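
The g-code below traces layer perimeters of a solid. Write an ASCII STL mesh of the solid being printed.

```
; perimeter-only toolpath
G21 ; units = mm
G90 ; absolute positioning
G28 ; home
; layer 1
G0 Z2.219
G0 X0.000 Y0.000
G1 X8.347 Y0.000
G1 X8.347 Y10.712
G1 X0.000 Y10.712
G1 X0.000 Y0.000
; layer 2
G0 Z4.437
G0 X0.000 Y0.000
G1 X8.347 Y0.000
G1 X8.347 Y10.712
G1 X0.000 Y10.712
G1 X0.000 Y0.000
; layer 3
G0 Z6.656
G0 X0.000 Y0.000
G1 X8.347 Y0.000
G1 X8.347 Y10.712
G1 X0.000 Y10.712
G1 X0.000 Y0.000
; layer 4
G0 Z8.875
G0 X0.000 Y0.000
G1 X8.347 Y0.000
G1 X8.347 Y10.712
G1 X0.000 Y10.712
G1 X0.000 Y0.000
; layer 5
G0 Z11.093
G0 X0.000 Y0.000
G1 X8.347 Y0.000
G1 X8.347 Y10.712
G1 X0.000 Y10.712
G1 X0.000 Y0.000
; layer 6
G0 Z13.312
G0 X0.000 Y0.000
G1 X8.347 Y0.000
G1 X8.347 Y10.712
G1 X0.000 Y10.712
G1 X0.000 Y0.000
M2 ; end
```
solid part
  facet normal 0.0000 0.0000 -1.0000
    outer loop
      vertex 8.347 10.712 0.000
      vertex 8.347 0.000 0.000
      vertex 0.000 0.000 0.000
    endloop
  endfacet
  facet normal 0.0000 0.0000 -1.0000
    outer loop
      vertex 0.000 10.712 0.000
      vertex 8.347 10.712 0.000
      vertex 0.000 0.000 0.000
    endloop
  endfacet
  facet normal 0.0000 0.0000 1.0000
    outer loop
      vertex 0.000 0.000 13.312
      vertex 8.347 0.000 13.312
      vertex 8.347 10.712 13.312
    endloop
  endfacet
  facet normal 0.0000 0.0000 1.0000
    outer loop
      vertex 0.000 0.000 13.312
      vertex 8.347 10.712 13.312
      vertex 0.000 10.712 13.312
    endloop
  endfacet
  facet normal 0.0000 -1.0000 0.0000
    outer loop
      vertex 0.000 0.000 0.000
      vertex 8.347 0.000 0.000
      vertex 8.347 0.000 13.312
    endloop
  endfacet
  facet normal 0.0000 -1.0000 0.0000
    outer loop
      vertex 0.000 0.000 0.000
      vertex 8.347 0.000 13.312
      vertex 0.000 0.000 13.312
    endloop
  endfacet
  facet normal 0.0000 1.0000 0.0000
    outer loop
      vertex 8.347 10.712 13.312
      vertex 8.347 10.712 0.000
      vertex 0.000 10.712 0.000
    endloop
  endfacet
  facet normal 0.0000 1.0000 0.0000
    outer loop
      vertex 0.000 10.712 13.312
      vertex 8.347 10.712 13.312
      vertex 0.000 10.712 0.000
    endloop
  endfacet
  facet normal -1.0000 0.0000 0.0000
    outer loop
      vertex 0.000 10.712 13.312
      vertex 0.000 10.712 0.000
      vertex 0.000 0.000 0.000
    endloop
  endfacet
  facet normal -1.0000 0.0000 0.0000
    outer loop
      vertex 0.000 0.000 13.312
      vertex 0.000 10.712 13.312
      vertex 0.000 0.000 0.000
    endloop
  endfacet
  facet normal 1.0000 0.0000 0.0000
    outer loop
      vertex 8.347 0.000 0.000
      vertex 8.347 10.712 0.000
      vertex 8.347 10.712 13.312
    endloop
  endfacet
  facet normal 1.0000 0.0000 0.0000
    outer loop
      vertex 8.347 0.000 0.000
      vertex 8.347 10.712 13.312
      vertex 8.347 0.000 13.312
    endloop
  endfacet
endsolid part

The G0 Z moves step by Δz≈2.219 mm. Every layer's G1 loop is the same polygon, so the solid is a straight extrusion of it from z=0 to z≈13.3. Closing with flat bottom and top caps and triangulating gives 12 facets — a rectangular box, roughly 8.35 × 10.7 mm footprint and 13.3 mm tall.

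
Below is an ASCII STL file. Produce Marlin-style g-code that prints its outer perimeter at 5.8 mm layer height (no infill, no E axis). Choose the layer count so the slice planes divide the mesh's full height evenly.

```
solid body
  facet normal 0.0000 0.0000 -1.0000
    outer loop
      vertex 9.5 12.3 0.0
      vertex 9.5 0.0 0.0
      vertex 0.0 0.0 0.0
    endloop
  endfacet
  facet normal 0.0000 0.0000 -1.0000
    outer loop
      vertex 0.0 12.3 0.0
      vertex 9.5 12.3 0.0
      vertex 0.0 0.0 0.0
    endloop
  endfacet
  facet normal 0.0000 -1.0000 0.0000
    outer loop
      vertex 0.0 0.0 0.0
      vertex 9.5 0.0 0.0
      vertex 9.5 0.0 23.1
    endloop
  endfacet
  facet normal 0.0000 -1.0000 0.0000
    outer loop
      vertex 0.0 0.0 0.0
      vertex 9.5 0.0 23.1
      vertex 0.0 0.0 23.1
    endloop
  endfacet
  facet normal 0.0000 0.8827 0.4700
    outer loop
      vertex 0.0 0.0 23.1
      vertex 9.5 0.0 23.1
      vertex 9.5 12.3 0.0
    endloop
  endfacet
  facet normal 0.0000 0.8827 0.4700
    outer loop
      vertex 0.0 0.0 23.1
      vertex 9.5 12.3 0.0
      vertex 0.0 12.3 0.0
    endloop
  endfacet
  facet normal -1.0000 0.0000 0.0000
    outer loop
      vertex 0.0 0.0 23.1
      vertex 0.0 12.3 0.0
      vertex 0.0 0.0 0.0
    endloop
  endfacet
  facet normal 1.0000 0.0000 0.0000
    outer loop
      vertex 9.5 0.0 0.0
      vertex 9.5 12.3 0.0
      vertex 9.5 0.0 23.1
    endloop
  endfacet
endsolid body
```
; perimeter-only toolpath
G21 ; units = mm
G90 ; absolute positioning
G28 ; home
; layer 1
G0 Z5.8
G0 X0.0 Y0.0
G1 X9.5 Y0.0
G1 X9.5 Y9.2
G1 X0.0 Y9.2
G1 X0.0 Y0.0
; layer 2
G0 Z11.6
G0 X0.0 Y0.0
G1 X9.5 Y0.0
G1 X9.5 Y6.2
G1 X0.0 Y6.2
G1 X0.0 Y0.0
; layer 3
G0 Z17.3
G0 X0.0 Y0.0
G1 X9.5 Y0.0
G1 X9.5 Y3.1
G1 X0.0 Y3.1
G1 X0.0 Y0.0
M2 ; end

The solid is a wedge (ramp): 9.5 × 12.3 mm base, rising to 23.1 mm along the y=0 edge and sloping linearly to z=0 at y=12.3. Slicing at Δz = 5.8 mm — 4 equal slices spanning the solid's height, so layer i sits at z = i·h/4 — gives 3 non-empty perimeters. Each is a 4-segment closed polygon; G0 lifts to the layer z and rapids to the start vertex, then G1 traces the edges. The cross-section shrinks linearly with z (the slice at the apex is degenerate and omitted).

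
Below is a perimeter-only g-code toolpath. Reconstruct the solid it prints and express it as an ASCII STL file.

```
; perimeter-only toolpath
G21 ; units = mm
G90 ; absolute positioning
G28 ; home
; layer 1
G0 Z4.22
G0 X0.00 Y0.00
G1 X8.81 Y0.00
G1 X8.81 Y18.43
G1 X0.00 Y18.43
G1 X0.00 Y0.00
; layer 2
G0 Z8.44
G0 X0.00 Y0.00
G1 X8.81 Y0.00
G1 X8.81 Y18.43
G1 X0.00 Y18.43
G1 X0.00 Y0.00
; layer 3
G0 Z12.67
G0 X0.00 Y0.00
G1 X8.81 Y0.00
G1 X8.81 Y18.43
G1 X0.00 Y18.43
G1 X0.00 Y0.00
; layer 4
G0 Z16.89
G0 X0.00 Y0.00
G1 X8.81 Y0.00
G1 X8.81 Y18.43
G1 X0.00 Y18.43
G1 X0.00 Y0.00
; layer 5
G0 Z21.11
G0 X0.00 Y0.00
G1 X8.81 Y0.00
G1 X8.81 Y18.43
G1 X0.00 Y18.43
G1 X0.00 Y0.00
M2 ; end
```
solid part
  facet normal 0.0000 0.0000 -1.0000
    outer loop
      vertex 8.81 18.43 0.00
      vertex 8.81 0.00 0.00
      vertex 0.00 0.00 0.00
    endloop
  endfacet
  facet normal 0.0000 0.0000 -1.0000
    outer loop
      vertex 0.00 18.43 0.00
      vertex 8.81 18.43 0.00
      vertex 0.00 0.00 0.00
    endloop
  endfacet
  facet normal 0.0000 0.0000 1.0000
    outer loop
      vertex 0.00 0.00 21.11
      vertex 8.81 0.00 21.11
      vertex 8.81 18.43 21.11
    endloop
  endfacet
  facet normal 0.0000 0.0000 1.0000
    outer loop
      vertex 0.00 0.00 21.11
      vertex 8.81 18.43 21.11
      vertex 0.00 18.43 21.11
    endloop
  endfacet
  facet normal 0.0000 -1.0000 0.0000
    outer loop
      vertex 0.00 0.00 0.00
      vertex 8.81 0.00 0.00
      vertex 8.81 0.00 21.11
    endloop
  endfacet
  facet normal 0.0000 -1.0000 0.0000
    outer loop
      vertex 0.00 0.00 0.00
      vertex 8.81 0.00 21.11
      vertex 0.00 0.00 21.11
    endloop
  endfacet
  facet normal 0.0000 1.0000 0.0000
    outer loop
      vertex 8.81 18.43 21.11
      vertex 8.81 18.43 0.00
      vertex 0.00 18.43 0.00
    endloop
  endfacet
  facet normal 0.0000 1.0000 0.0000
    outer loop
      vertex 0.00 18.43 21.11
      vertex 8.81 18.43 21.11
      vertex 0.00 18.43 0.00
    endloop
  endfacet
  facet normal -1.0000 0.0000 0.0000
    outer loop
      vertex 0.00 18.43 21.11
      vertex 0.00 18.43 0.00
      vertex 0.00 0.00 0.00
    endloop
  endfacet
  facet normal -1.0000 0.0000 0.0000
    outer loop
      vertex 0.00 0.00 21.11
      vertex 0.00 18.43 21.11
      vertex 0.00 0.00 0.00
    endloop
  endfacet
  facet normal 1.0000 0.0000 0.0000
    outer loop
      vertex 8.81 0.00 0.00
      vertex 8.81 18.43 0.00
      vertex 8.81 18.43 21.11
    endloop
  endfacet
  facet normal 1.0000 0.0000 0.0000
    outer loop
      vertex 8.81 0.00 0.00
      vertex 8.81 18.43 21.11
      vertex 8.81 0.00 21.11
    endloop
  endfacet
endsolid part

The G0 Z moves step by Δz≈4.22 mm. Every layer's G1 loop is the same polygon, so the solid is a straight extrusion of it from z=0 to z≈21.1. Closing with flat bottom and top caps and triangulating gives 12 facets — a rectangular box, roughly 8.81 × 18.4 mm footprint and 21.1 mm tall.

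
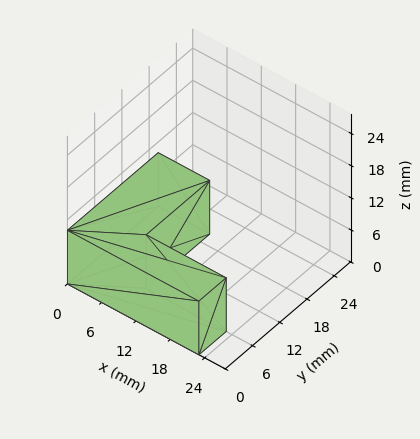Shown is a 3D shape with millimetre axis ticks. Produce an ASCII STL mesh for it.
Reading the render: the shape is an L-shaped prism: outer 23 × 20 mm, arm thicknesses ≈ 6 mm (horizontal) and 9 mm (vertical), extruded 10 mm in z (dimensions read to the nearest mm from the axis ticks). For the STL, each face is triangulated and given an outward normal.

solid part
  facet normal 0.0000 0.0000 -1.0000
    outer loop
      vertex 23.000 6.000 0.000
      vertex 23.000 0.000 0.000
      vertex 0.000 0.000 0.000
    endloop
  endfacet
  facet normal 0.0000 0.0000 -1.0000
    outer loop
      vertex 9.000 6.000 0.000
      vertex 23.000 6.000 0.000
      vertex 0.000 0.000 0.000
    endloop
  endfacet
  facet normal 0.0000 0.0000 -1.0000
    outer loop
      vertex 9.000 20.000 0.000
      vertex 9.000 6.000 0.000
      vertex 0.000 0.000 0.000
    endloop
  endfacet
  facet normal 0.0000 0.0000 -1.0000
    outer loop
      vertex 0.000 20.000 0.000
      vertex 9.000 20.000 0.000
      vertex 0.000 0.000 0.000
    endloop
  endfacet
  facet normal 0.0000 0.0000 1.0000
    outer loop
      vertex 0.000 0.000 10.000
      vertex 23.000 0.000 10.000
      vertex 23.000 6.000 10.000
    endloop
  endfacet
  facet normal 0.0000 0.0000 1.0000
    outer loop
      vertex 0.000 0.000 10.000
      vertex 23.000 6.000 10.000
      vertex 9.000 6.000 10.000
    endloop
  endfacet
  facet normal 0.0000 0.0000 1.0000
    outer loop
      vertex 0.000 0.000 10.000
      vertex 9.000 6.000 10.000
      vertex 9.000 20.000 10.000
    endloop
  endfacet
  facet normal 0.0000 0.0000 1.0000
    outer loop
      vertex 0.000 0.000 10.000
      vertex 9.000 20.000 10.000
      vertex 0.000 20.000 10.000
    endloop
  endfacet
  facet normal 0.0000 -1.0000 0.0000
    outer loop
      vertex 0.000 0.000 0.000
      vertex 23.000 0.000 0.000
      vertex 23.000 0.000 10.000
    endloop
  endfacet
  facet normal 0.0000 -1.0000 0.0000
    outer loop
      vertex 0.000 0.000 0.000
      vertex 23.000 0.000 10.000
      vertex 0.000 0.000 10.000
    endloop
  endfacet
  facet normal 1.0000 0.0000 0.0000
    outer loop
      vertex 23.000 0.000 0.000
      vertex 23.000 6.000 0.000
      vertex 23.000 6.000 10.000
    endloop
  endfacet
  facet normal 1.0000 0.0000 0.0000
    outer loop
      vertex 23.000 0.000 0.000
      vertex 23.000 6.000 10.000
      vertex 23.000 0.000 10.000
    endloop
  endfacet
  facet normal 0.0000 1.0000 0.0000
    outer loop
      vertex 23.000 6.000 0.000
      vertex 9.000 6.000 0.000
      vertex 9.000 6.000 10.000
    endloop
  endfacet
  facet normal 0.0000 1.0000 0.0000
    outer loop
      vertex 23.000 6.000 0.000
      vertex 9.000 6.000 10.000
      vertex 23.000 6.000 10.000
    endloop
  endfacet
  facet normal 1.0000 0.0000 0.0000
    outer loop
      vertex 9.000 6.000 0.000
      vertex 9.000 20.000 0.000
      vertex 9.000 20.000 10.000
    endloop
  endfacet
  facet normal 1.0000 0.0000 0.0000
    outer loop
      vertex 9.000 6.000 0.000
      vertex 9.000 20.000 10.000
      vertex 9.000 6.000 10.000
    endloop
  endfacet
  facet normal 0.0000 1.0000 0.0000
    outer loop
      vertex 9.000 20.000 0.000
      vertex 0.000 20.000 0.000
      vertex 0.000 20.000 10.000
    endloop
  endfacet
  facet normal 0.0000 1.0000 0.0000
    outer loop
      vertex 9.000 20.000 0.000
      vertex 0.000 20.000 10.000
      vertex 9.000 20.000 10.000
    endloop
  endfacet
  facet normal -1.0000 0.0000 0.0000
    outer loop
      vertex 0.000 20.000 0.000
      vertex 0.000 0.000 0.000
      vertex 0.000 0.000 10.000
    endloop
  endfacet
  facet normal -1.0000 0.0000 0.0000
    outer loop
      vertex 0.000 20.000 0.000
      vertex 0.000 0.000 10.000
      vertex 0.000 20.000 10.000
    endloop
  endfacet
endsolid part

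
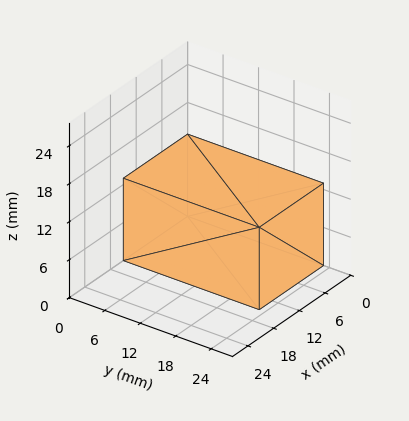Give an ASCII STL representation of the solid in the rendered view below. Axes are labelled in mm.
Reading the render: the shape is a rectangular box, roughly 15 × 23 mm footprint and 13 mm tall (dimensions read to the nearest mm from the axis ticks). For the STL, each face is triangulated and given an outward normal.

solid part
  facet normal 0.0000 0.0000 -1.0000
    outer loop
      vertex 15.000 23.000 0.000
      vertex 15.000 0.000 0.000
      vertex 0.000 0.000 0.000
    endloop
  endfacet
  facet normal 0.0000 0.0000 -1.0000
    outer loop
      vertex 0.000 23.000 0.000
      vertex 15.000 23.000 0.000
      vertex 0.000 0.000 0.000
    endloop
  endfacet
  facet normal 0.0000 0.0000 1.0000
    outer loop
      vertex 0.000 0.000 13.000
      vertex 15.000 0.000 13.000
      vertex 15.000 23.000 13.000
    endloop
  endfacet
  facet normal 0.0000 0.0000 1.0000
    outer loop
      vertex 0.000 0.000 13.000
      vertex 15.000 23.000 13.000
      vertex 0.000 23.000 13.000
    endloop
  endfacet
  facet normal 0.0000 -1.0000 0.0000
    outer loop
      vertex 0.000 0.000 0.000
      vertex 15.000 0.000 0.000
      vertex 15.000 0.000 13.000
    endloop
  endfacet
  facet normal 0.0000 -1.0000 0.0000
    outer loop
      vertex 0.000 0.000 0.000
      vertex 15.000 0.000 13.000
      vertex 0.000 0.000 13.000
    endloop
  endfacet
  facet normal 0.0000 1.0000 0.0000
    outer loop
      vertex 15.000 23.000 13.000
      vertex 15.000 23.000 0.000
      vertex 0.000 23.000 0.000
    endloop
  endfacet
  facet normal 0.0000 1.0000 0.0000
    outer loop
      vertex 0.000 23.000 13.000
      vertex 15.000 23.000 13.000
      vertex 0.000 23.000 0.000
    endloop
  endfacet
  facet normal -1.0000 0.0000 0.0000
    outer loop
      vertex 0.000 23.000 13.000
      vertex 0.000 23.000 0.000
      vertex 0.000 0.000 0.000
    endloop
  endfacet
  facet normal -1.0000 0.0000 0.0000
    outer loop
      vertex 0.000 0.000 13.000
      vertex 0.000 23.000 13.000
      vertex 0.000 0.000 0.000
    endloop
  endfacet
  facet normal 1.0000 0.0000 0.0000
    outer loop
      vertex 15.000 0.000 0.000
      vertex 15.000 23.000 0.000
      vertex 15.000 23.000 13.000
    endloop
  endfacet
  facet normal 1.0000 0.0000 0.0000
    outer loop
      vertex 15.000 0.000 0.000
      vertex 15.000 23.000 13.000
      vertex 15.000 0.000 13.000
    endloop
  endfacet
endsolid part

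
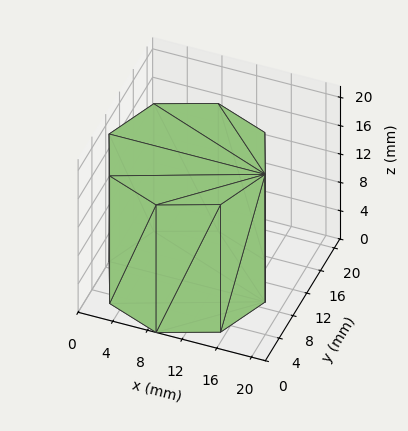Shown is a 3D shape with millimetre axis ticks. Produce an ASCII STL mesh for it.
Reading the render: the shape is a regular 8-sided prism (a cylinder approximated with 8 flat sides), circumscribed radius ≈ 9 mm, height ≈ 18 mm (dimensions read to the nearest mm from the axis ticks). For the STL, each face is triangulated and given an outward normal.

solid part
  facet normal 0.0000 0.0000 -1.0000
    outer loop
      vertex 9.0 18.0 0.0
      vertex 15.4 15.4 0.0
      vertex 18.0 9.0 0.0
    endloop
  endfacet
  facet normal 0.0000 0.0000 -1.0000
    outer loop
      vertex 2.6 15.4 0.0
      vertex 9.0 18.0 0.0
      vertex 18.0 9.0 0.0
    endloop
  endfacet
  facet normal 0.0000 0.0000 -1.0000
    outer loop
      vertex 0.0 9.0 0.0
      vertex 2.6 15.4 0.0
      vertex 18.0 9.0 0.0
    endloop
  endfacet
  facet normal 0.0000 0.0000 -1.0000
    outer loop
      vertex 2.6 2.6 0.0
      vertex 0.0 9.0 0.0
      vertex 18.0 9.0 0.0
    endloop
  endfacet
  facet normal 0.0000 0.0000 -1.0000
    outer loop
      vertex 9.0 0.0 0.0
      vertex 2.6 2.6 0.0
      vertex 18.0 9.0 0.0
    endloop
  endfacet
  facet normal 0.0000 0.0000 -1.0000
    outer loop
      vertex 15.4 2.6 0.0
      vertex 9.0 0.0 0.0
      vertex 18.0 9.0 0.0
    endloop
  endfacet
  facet normal 0.0000 0.0000 1.0000
    outer loop
      vertex 18.0 9.0 18.0
      vertex 15.4 15.4 18.0
      vertex 9.0 18.0 18.0
    endloop
  endfacet
  facet normal 0.0000 0.0000 1.0000
    outer loop
      vertex 18.0 9.0 18.0
      vertex 9.0 18.0 18.0
      vertex 2.6 15.4 18.0
    endloop
  endfacet
  facet normal 0.0000 0.0000 1.0000
    outer loop
      vertex 18.0 9.0 18.0
      vertex 2.6 15.4 18.0
      vertex 0.0 9.0 18.0
    endloop
  endfacet
  facet normal 0.0000 0.0000 1.0000
    outer loop
      vertex 18.0 9.0 18.0
      vertex 0.0 9.0 18.0
      vertex 2.6 2.6 18.0
    endloop
  endfacet
  facet normal 0.0000 0.0000 1.0000
    outer loop
      vertex 18.0 9.0 18.0
      vertex 2.6 2.6 18.0
      vertex 9.0 0.0 18.0
    endloop
  endfacet
  facet normal 0.0000 0.0000 1.0000
    outer loop
      vertex 18.0 9.0 18.0
      vertex 9.0 0.0 18.0
      vertex 15.4 2.6 18.0
    endloop
  endfacet
  facet normal 0.9265 0.3764 0.0000
    outer loop
      vertex 18.0 9.0 0.0
      vertex 15.4 15.4 0.0
      vertex 15.4 15.4 18.0
    endloop
  endfacet
  facet normal 0.9265 0.3764 0.0000
    outer loop
      vertex 18.0 9.0 0.0
      vertex 15.4 15.4 18.0
      vertex 18.0 9.0 18.0
    endloop
  endfacet
  facet normal 0.3764 0.9265 0.0000
    outer loop
      vertex 15.4 15.4 0.0
      vertex 9.0 18.0 0.0
      vertex 9.0 18.0 18.0
    endloop
  endfacet
  facet normal 0.3764 0.9265 0.0000
    outer loop
      vertex 15.4 15.4 0.0
      vertex 9.0 18.0 18.0
      vertex 15.4 15.4 18.0
    endloop
  endfacet
  facet normal -0.3764 0.9265 0.0000
    outer loop
      vertex 9.0 18.0 0.0
      vertex 2.6 15.4 0.0
      vertex 2.6 15.4 18.0
    endloop
  endfacet
  facet normal -0.3764 0.9265 0.0000
    outer loop
      vertex 9.0 18.0 0.0
      vertex 2.6 15.4 18.0
      vertex 9.0 18.0 18.0
    endloop
  endfacet
  facet normal -0.9265 0.3764 0.0000
    outer loop
      vertex 2.6 15.4 0.0
      vertex 0.0 9.0 0.0
      vertex 0.0 9.0 18.0
    endloop
  endfacet
  facet normal -0.9265 0.3764 0.0000
    outer loop
      vertex 2.6 15.4 0.0
      vertex 0.0 9.0 18.0
      vertex 2.6 15.4 18.0
    endloop
  endfacet
  facet normal -0.9265 -0.3764 0.0000
    outer loop
      vertex 0.0 9.0 0.0
      vertex 2.6 2.6 0.0
      vertex 2.6 2.6 18.0
    endloop
  endfacet
  facet normal -0.9265 -0.3764 0.0000
    outer loop
      vertex 0.0 9.0 0.0
      vertex 2.6 2.6 18.0
      vertex 0.0 9.0 18.0
    endloop
  endfacet
  facet normal -0.3764 -0.9265 0.0000
    outer loop
      vertex 2.6 2.6 0.0
      vertex 9.0 0.0 0.0
      vertex 9.0 0.0 18.0
    endloop
  endfacet
  facet normal -0.3764 -0.9265 0.0000
    outer loop
      vertex 2.6 2.6 0.0
      vertex 9.0 0.0 18.0
      vertex 2.6 2.6 18.0
    endloop
  endfacet
  facet normal 0.3764 -0.9265 0.0000
    outer loop
      vertex 9.0 0.0 0.0
      vertex 15.4 2.6 0.0
      vertex 15.4 2.6 18.0
    endloop
  endfacet
  facet normal 0.3764 -0.9265 0.0000
    outer loop
      vertex 9.0 0.0 0.0
      vertex 15.4 2.6 18.0
      vertex 9.0 0.0 18.0
    endloop
  endfacet
  facet normal 0.9265 -0.3764 0.0000
    outer loop
      vertex 15.4 2.6 0.0
      vertex 18.0 9.0 0.0
      vertex 18.0 9.0 18.0
    endloop
  endfacet
  facet normal 0.9265 -0.3764 0.0000
    outer loop
      vertex 15.4 2.6 0.0
      vertex 18.0 9.0 18.0
      vertex 15.4 2.6 18.0
    endloop
  endfacet
endsolid part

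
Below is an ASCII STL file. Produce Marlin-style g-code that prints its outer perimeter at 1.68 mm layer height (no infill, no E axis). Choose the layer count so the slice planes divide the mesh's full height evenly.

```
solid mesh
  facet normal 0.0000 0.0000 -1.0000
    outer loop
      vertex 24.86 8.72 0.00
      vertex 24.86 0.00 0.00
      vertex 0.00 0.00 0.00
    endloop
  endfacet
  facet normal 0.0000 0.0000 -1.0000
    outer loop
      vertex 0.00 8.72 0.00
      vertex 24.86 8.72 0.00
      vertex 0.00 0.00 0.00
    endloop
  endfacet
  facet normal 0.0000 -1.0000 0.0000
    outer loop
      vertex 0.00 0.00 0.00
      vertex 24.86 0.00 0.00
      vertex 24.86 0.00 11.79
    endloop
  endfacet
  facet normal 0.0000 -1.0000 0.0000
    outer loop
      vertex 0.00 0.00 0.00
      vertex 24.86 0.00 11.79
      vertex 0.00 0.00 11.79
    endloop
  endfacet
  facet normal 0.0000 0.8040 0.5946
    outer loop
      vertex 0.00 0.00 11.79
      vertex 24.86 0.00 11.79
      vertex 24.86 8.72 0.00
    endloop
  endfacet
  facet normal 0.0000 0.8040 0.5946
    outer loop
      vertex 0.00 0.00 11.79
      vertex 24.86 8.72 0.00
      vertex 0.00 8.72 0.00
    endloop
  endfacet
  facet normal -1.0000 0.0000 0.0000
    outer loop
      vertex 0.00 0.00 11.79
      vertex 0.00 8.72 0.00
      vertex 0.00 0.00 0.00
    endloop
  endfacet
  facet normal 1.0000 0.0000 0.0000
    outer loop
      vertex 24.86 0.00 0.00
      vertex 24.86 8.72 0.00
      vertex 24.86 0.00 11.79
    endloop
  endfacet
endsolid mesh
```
; perimeter-only toolpath
G21 ; units = mm
G90 ; absolute positioning
G28 ; home
; layer 1
G0 Z1.68
G0 X0.00 Y0.00
G1 X24.86 Y0.00
G1 X24.86 Y7.47
G1 X0.00 Y7.47
G1 X0.00 Y0.00
; layer 2
G0 Z3.37
G0 X0.00 Y0.00
G1 X24.86 Y0.00
G1 X24.86 Y6.23
G1 X0.00 Y6.23
G1 X0.00 Y0.00
; layer 3
G0 Z5.05
G0 X0.00 Y0.00
G1 X24.86 Y0.00
G1 X24.86 Y4.98
G1 X0.00 Y4.98
G1 X0.00 Y0.00
; layer 4
G0 Z6.74
G0 X0.00 Y0.00
G1 X24.86 Y0.00
G1 X24.86 Y3.74
G1 X0.00 Y3.74
G1 X0.00 Y0.00
; layer 5
G0 Z8.42
G0 X0.00 Y0.00
G1 X24.86 Y0.00
G1 X24.86 Y2.49
G1 X0.00 Y2.49
G1 X0.00 Y0.00
; layer 6
G0 Z10.11
G0 X0.00 Y0.00
G1 X24.86 Y0.00
G1 X24.86 Y1.25
G1 X0.00 Y1.25
G1 X0.00 Y0.00
M2 ; end

The solid is a wedge (ramp): 24.9 × 8.72 mm base, rising to 11.8 mm along the y=0 edge and sloping linearly to z=0 at y=8.72. Slicing at Δz = 1.68 mm — 7 equal slices spanning the solid's height, so layer i sits at z = i·h/7 — gives 6 non-empty perimeters. Each is a 4-segment closed polygon; G0 lifts to the layer z and rapids to the start vertex, then G1 traces the edges. The cross-section shrinks linearly with z (the slice at the apex is degenerate and omitted).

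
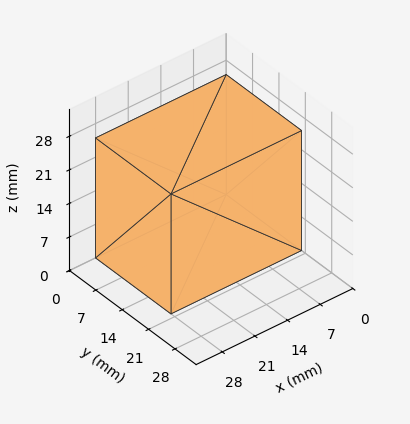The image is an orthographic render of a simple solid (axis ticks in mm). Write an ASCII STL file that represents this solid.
Reading the render: the shape is a rectangular box, roughly 28 × 20 mm footprint and 25 mm tall (dimensions read to the nearest mm from the axis ticks). For the STL, each face is triangulated and given an outward normal.

solid part
  facet normal 0.0000 0.0000 -1.0000
    outer loop
      vertex 28.0 20.0 0.0
      vertex 28.0 0.0 0.0
      vertex 0.0 0.0 0.0
    endloop
  endfacet
  facet normal 0.0000 0.0000 -1.0000
    outer loop
      vertex 0.0 20.0 0.0
      vertex 28.0 20.0 0.0
      vertex 0.0 0.0 0.0
    endloop
  endfacet
  facet normal 0.0000 0.0000 1.0000
    outer loop
      vertex 0.0 0.0 25.0
      vertex 28.0 0.0 25.0
      vertex 28.0 20.0 25.0
    endloop
  endfacet
  facet normal 0.0000 0.0000 1.0000
    outer loop
      vertex 0.0 0.0 25.0
      vertex 28.0 20.0 25.0
      vertex 0.0 20.0 25.0
    endloop
  endfacet
  facet normal 0.0000 -1.0000 0.0000
    outer loop
      vertex 0.0 0.0 0.0
      vertex 28.0 0.0 0.0
      vertex 28.0 0.0 25.0
    endloop
  endfacet
  facet normal 0.0000 -1.0000 0.0000
    outer loop
      vertex 0.0 0.0 0.0
      vertex 28.0 0.0 25.0
      vertex 0.0 0.0 25.0
    endloop
  endfacet
  facet normal 0.0000 1.0000 0.0000
    outer loop
      vertex 28.0 20.0 25.0
      vertex 28.0 20.0 0.0
      vertex 0.0 20.0 0.0
    endloop
  endfacet
  facet normal 0.0000 1.0000 0.0000
    outer loop
      vertex 0.0 20.0 25.0
      vertex 28.0 20.0 25.0
      vertex 0.0 20.0 0.0
    endloop
  endfacet
  facet normal -1.0000 0.0000 0.0000
    outer loop
      vertex 0.0 20.0 25.0
      vertex 0.0 20.0 0.0
      vertex 0.0 0.0 0.0
    endloop
  endfacet
  facet normal -1.0000 0.0000 0.0000
    outer loop
      vertex 0.0 0.0 25.0
      vertex 0.0 20.0 25.0
      vertex 0.0 0.0 0.0
    endloop
  endfacet
  facet normal 1.0000 0.0000 0.0000
    outer loop
      vertex 28.0 0.0 0.0
      vertex 28.0 20.0 0.0
      vertex 28.0 20.0 25.0
    endloop
  endfacet
  facet normal 1.0000 0.0000 0.0000
    outer loop
      vertex 28.0 0.0 0.0
      vertex 28.0 20.0 25.0
      vertex 28.0 0.0 25.0
    endloop
  endfacet
endsolid part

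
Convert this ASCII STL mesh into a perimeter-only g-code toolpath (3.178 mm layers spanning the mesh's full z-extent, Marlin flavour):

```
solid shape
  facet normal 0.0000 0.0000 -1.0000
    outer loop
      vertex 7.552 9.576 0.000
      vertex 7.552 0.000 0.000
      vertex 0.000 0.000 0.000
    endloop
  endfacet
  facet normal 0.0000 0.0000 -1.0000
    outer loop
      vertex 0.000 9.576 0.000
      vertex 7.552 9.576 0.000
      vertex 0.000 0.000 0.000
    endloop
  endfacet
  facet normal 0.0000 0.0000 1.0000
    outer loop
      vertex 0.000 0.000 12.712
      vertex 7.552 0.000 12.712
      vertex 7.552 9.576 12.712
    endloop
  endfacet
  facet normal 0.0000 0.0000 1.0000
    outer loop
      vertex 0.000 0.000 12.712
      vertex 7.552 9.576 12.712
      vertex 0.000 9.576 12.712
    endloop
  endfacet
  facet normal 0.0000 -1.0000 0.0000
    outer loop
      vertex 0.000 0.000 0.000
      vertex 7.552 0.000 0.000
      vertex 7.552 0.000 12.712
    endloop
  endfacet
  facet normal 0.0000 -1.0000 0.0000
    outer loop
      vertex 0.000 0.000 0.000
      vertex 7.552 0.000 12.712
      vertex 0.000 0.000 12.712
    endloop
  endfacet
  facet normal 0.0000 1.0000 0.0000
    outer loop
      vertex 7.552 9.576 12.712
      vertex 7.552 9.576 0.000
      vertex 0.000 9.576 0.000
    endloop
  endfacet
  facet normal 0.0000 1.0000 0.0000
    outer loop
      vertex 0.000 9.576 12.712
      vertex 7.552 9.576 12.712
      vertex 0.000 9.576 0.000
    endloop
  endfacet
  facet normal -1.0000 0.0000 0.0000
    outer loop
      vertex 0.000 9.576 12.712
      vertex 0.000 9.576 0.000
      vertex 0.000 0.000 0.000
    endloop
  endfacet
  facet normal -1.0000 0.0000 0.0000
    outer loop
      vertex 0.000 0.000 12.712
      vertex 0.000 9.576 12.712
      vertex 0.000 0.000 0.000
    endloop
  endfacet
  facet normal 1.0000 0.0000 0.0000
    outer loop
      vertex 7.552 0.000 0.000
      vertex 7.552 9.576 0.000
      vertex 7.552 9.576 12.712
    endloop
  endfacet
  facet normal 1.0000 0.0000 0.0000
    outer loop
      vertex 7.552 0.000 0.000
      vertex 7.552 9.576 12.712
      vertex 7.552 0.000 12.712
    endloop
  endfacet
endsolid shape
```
; perimeter-only toolpath
G21 ; units = mm
G90 ; absolute positioning
G28 ; home
; layer 1
G0 Z3.178
G0 X0.000 Y0.000
G1 X7.552 Y0.000
G1 X7.552 Y9.576
G1 X0.000 Y9.576
G1 X0.000 Y0.000
; layer 2
G0 Z6.356
G0 X0.000 Y0.000
G1 X7.552 Y0.000
G1 X7.552 Y9.576
G1 X0.000 Y9.576
G1 X0.000 Y0.000
; layer 3
G0 Z9.534
G0 X0.000 Y0.000
G1 X7.552 Y0.000
G1 X7.552 Y9.576
G1 X0.000 Y9.576
G1 X0.000 Y0.000
; layer 4
G0 Z12.712
G0 X0.000 Y0.000
G1 X7.552 Y0.000
G1 X7.552 Y9.576
G1 X0.000 Y9.576
G1 X0.000 Y0.000
M2 ; end

The solid is a rectangular box, roughly 7.55 × 9.58 mm footprint and 12.7 mm tall. Slicing at Δz = 3.178 mm — 4 equal slices spanning the solid's height, so layer i sits at z = i·h/4 — gives 4 non-empty perimeters. Each is a 4-segment closed polygon; G0 lifts to the layer z and rapids to the start vertex, then G1 traces the edges.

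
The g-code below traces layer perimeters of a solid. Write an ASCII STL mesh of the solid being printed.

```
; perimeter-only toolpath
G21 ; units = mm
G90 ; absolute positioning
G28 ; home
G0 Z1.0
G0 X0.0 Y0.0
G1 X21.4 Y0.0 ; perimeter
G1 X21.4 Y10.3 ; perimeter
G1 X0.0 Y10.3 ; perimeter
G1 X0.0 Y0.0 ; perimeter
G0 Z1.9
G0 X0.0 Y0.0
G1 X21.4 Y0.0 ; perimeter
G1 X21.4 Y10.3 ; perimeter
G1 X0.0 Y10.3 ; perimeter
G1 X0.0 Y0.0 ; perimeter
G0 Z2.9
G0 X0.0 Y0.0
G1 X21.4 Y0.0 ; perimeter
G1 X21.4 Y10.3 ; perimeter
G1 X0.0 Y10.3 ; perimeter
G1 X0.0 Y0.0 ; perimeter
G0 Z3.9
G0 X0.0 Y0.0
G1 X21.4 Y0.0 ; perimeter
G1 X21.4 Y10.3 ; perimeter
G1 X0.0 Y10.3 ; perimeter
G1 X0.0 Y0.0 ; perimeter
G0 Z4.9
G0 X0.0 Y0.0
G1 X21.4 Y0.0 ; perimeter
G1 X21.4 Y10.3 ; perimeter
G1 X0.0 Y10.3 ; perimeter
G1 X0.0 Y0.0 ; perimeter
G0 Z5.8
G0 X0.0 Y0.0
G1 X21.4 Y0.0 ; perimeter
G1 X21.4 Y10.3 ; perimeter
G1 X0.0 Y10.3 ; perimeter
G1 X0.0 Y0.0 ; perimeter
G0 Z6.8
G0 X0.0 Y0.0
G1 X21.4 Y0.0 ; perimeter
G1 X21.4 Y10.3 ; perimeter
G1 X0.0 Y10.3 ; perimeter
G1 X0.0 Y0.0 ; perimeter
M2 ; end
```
solid part
  facet normal 0.0000 0.0000 -1.0000
    outer loop
      vertex 21.4 10.3 0.0
      vertex 21.4 0.0 0.0
      vertex 0.0 0.0 0.0
    endloop
  endfacet
  facet normal 0.0000 0.0000 -1.0000
    outer loop
      vertex 0.0 10.3 0.0
      vertex 21.4 10.3 0.0
      vertex 0.0 0.0 0.0
    endloop
  endfacet
  facet normal 0.0000 0.0000 1.0000
    outer loop
      vertex 0.0 0.0 6.8
      vertex 21.4 0.0 6.8
      vertex 21.4 10.3 6.8
    endloop
  endfacet
  facet normal 0.0000 0.0000 1.0000
    outer loop
      vertex 0.0 0.0 6.8
      vertex 21.4 10.3 6.8
      vertex 0.0 10.3 6.8
    endloop
  endfacet
  facet normal 0.0000 -1.0000 0.0000
    outer loop
      vertex 0.0 0.0 0.0
      vertex 21.4 0.0 0.0
      vertex 21.4 0.0 6.8
    endloop
  endfacet
  facet normal 0.0000 -1.0000 0.0000
    outer loop
      vertex 0.0 0.0 0.0
      vertex 21.4 0.0 6.8
      vertex 0.0 0.0 6.8
    endloop
  endfacet
  facet normal 0.0000 1.0000 0.0000
    outer loop
      vertex 21.4 10.3 6.8
      vertex 21.4 10.3 0.0
      vertex 0.0 10.3 0.0
    endloop
  endfacet
  facet normal 0.0000 1.0000 0.0000
    outer loop
      vertex 0.0 10.3 6.8
      vertex 21.4 10.3 6.8
      vertex 0.0 10.3 0.0
    endloop
  endfacet
  facet normal -1.0000 0.0000 0.0000
    outer loop
      vertex 0.0 10.3 6.8
      vertex 0.0 10.3 0.0
      vertex 0.0 0.0 0.0
    endloop
  endfacet
  facet normal -1.0000 0.0000 0.0000
    outer loop
      vertex 0.0 0.0 6.8
      vertex 0.0 10.3 6.8
      vertex 0.0 0.0 0.0
    endloop
  endfacet
  facet normal 1.0000 0.0000 0.0000
    outer loop
      vertex 21.4 0.0 0.0
      vertex 21.4 10.3 0.0
      vertex 21.4 10.3 6.8
    endloop
  endfacet
  facet normal 1.0000 0.0000 0.0000
    outer loop
      vertex 21.4 0.0 0.0
      vertex 21.4 10.3 6.8
      vertex 21.4 0.0 6.8
    endloop
  endfacet
endsolid part

The G0 Z moves step by Δz≈1.0 mm. Every layer's G1 loop is the same polygon, so the solid is a straight extrusion of it from z=0 to z≈6.8. Closing with flat bottom and top caps and triangulating gives 12 facets — a rectangular box, roughly 21.4 × 10.3 mm footprint and 6.8 mm tall.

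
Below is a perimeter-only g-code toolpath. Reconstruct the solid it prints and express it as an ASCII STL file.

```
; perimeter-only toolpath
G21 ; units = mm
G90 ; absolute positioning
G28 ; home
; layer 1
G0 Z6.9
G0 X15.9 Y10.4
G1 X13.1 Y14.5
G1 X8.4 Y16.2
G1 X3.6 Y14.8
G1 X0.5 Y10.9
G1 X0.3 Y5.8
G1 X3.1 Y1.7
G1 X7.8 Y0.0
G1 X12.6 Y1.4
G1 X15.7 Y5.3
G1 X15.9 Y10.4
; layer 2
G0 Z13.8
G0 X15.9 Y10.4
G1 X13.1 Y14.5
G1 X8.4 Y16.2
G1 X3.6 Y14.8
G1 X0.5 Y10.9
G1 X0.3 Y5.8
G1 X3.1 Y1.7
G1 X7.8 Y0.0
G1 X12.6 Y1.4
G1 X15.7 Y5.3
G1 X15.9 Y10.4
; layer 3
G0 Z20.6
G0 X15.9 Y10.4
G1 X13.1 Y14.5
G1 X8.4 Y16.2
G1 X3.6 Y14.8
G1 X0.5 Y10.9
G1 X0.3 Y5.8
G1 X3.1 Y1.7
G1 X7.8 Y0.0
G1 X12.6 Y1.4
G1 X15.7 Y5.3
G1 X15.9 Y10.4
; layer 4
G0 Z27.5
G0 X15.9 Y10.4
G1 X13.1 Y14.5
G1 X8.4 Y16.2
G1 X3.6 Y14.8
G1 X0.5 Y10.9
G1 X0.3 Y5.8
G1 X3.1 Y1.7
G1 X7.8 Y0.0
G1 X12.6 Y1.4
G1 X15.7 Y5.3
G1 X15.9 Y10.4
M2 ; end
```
solid part
  facet normal 0.0000 0.0000 -1.0000
    outer loop
      vertex 8.4 16.2 0.0
      vertex 13.1 14.5 0.0
      vertex 15.9 10.4 0.0
    endloop
  endfacet
  facet normal 0.0000 0.0000 -1.0000
    outer loop
      vertex 3.6 14.8 0.0
      vertex 8.4 16.2 0.0
      vertex 15.9 10.4 0.0
    endloop
  endfacet
  facet normal 0.0000 0.0000 -1.0000
    outer loop
      vertex 0.5 10.9 0.0
      vertex 3.6 14.8 0.0
      vertex 15.9 10.4 0.0
    endloop
  endfacet
  facet normal 0.0000 0.0000 -1.0000
    outer loop
      vertex 0.3 5.8 0.0
      vertex 0.5 10.9 0.0
      vertex 15.9 10.4 0.0
    endloop
  endfacet
  facet normal 0.0000 0.0000 -1.0000
    outer loop
      vertex 3.1 1.7 0.0
      vertex 0.3 5.8 0.0
      vertex 15.9 10.4 0.0
    endloop
  endfacet
  facet normal 0.0000 0.0000 -1.0000
    outer loop
      vertex 7.8 0.0 0.0
      vertex 3.1 1.7 0.0
      vertex 15.9 10.4 0.0
    endloop
  endfacet
  facet normal 0.0000 0.0000 -1.0000
    outer loop
      vertex 12.6 1.4 0.0
      vertex 7.8 0.0 0.0
      vertex 15.9 10.4 0.0
    endloop
  endfacet
  facet normal 0.0000 0.0000 -1.0000
    outer loop
      vertex 15.7 5.3 0.0
      vertex 12.6 1.4 0.0
      vertex 15.9 10.4 0.0
    endloop
  endfacet
  facet normal 0.0000 0.0000 1.0000
    outer loop
      vertex 15.9 10.4 27.5
      vertex 13.1 14.5 27.5
      vertex 8.4 16.2 27.5
    endloop
  endfacet
  facet normal 0.0000 0.0000 1.0000
    outer loop
      vertex 15.9 10.4 27.5
      vertex 8.4 16.2 27.5
      vertex 3.6 14.8 27.5
    endloop
  endfacet
  facet normal 0.0000 0.0000 1.0000
    outer loop
      vertex 15.9 10.4 27.5
      vertex 3.6 14.8 27.5
      vertex 0.5 10.9 27.5
    endloop
  endfacet
  facet normal 0.0000 0.0000 1.0000
    outer loop
      vertex 15.9 10.4 27.5
      vertex 0.5 10.9 27.5
      vertex 0.3 5.8 27.5
    endloop
  endfacet
  facet normal 0.0000 0.0000 1.0000
    outer loop
      vertex 15.9 10.4 27.5
      vertex 0.3 5.8 27.5
      vertex 3.1 1.7 27.5
    endloop
  endfacet
  facet normal 0.0000 0.0000 1.0000
    outer loop
      vertex 15.9 10.4 27.5
      vertex 3.1 1.7 27.5
      vertex 7.8 0.0 27.5
    endloop
  endfacet
  facet normal 0.0000 0.0000 1.0000
    outer loop
      vertex 15.9 10.4 27.5
      vertex 7.8 0.0 27.5
      vertex 12.6 1.4 27.5
    endloop
  endfacet
  facet normal 0.0000 0.0000 1.0000
    outer loop
      vertex 15.9 10.4 27.5
      vertex 12.6 1.4 27.5
      vertex 15.7 5.3 27.5
    endloop
  endfacet
  facet normal 0.8258 0.5640 0.0000
    outer loop
      vertex 15.9 10.4 0.0
      vertex 13.1 14.5 0.0
      vertex 13.1 14.5 27.5
    endloop
  endfacet
  facet normal 0.8258 0.5640 0.0000
    outer loop
      vertex 15.9 10.4 0.0
      vertex 13.1 14.5 27.5
      vertex 15.9 10.4 27.5
    endloop
  endfacet
  facet normal 0.3401 0.9404 0.0000
    outer loop
      vertex 13.1 14.5 0.0
      vertex 8.4 16.2 0.0
      vertex 8.4 16.2 27.5
    endloop
  endfacet
  facet normal 0.3401 0.9404 0.0000
    outer loop
      vertex 13.1 14.5 0.0
      vertex 8.4 16.2 27.5
      vertex 13.1 14.5 27.5
    endloop
  endfacet
  facet normal -0.2800 0.9600 0.0000
    outer loop
      vertex 8.4 16.2 0.0
      vertex 3.6 14.8 0.0
      vertex 3.6 14.8 27.5
    endloop
  endfacet
  facet normal -0.2800 0.9600 0.0000
    outer loop
      vertex 8.4 16.2 0.0
      vertex 3.6 14.8 27.5
      vertex 8.4 16.2 27.5
    endloop
  endfacet
  facet normal -0.7828 0.6222 0.0000
    outer loop
      vertex 3.6 14.8 0.0
      vertex 0.5 10.9 0.0
      vertex 0.5 10.9 27.5
    endloop
  endfacet
  facet normal -0.7828 0.6222 0.0000
    outer loop
      vertex 3.6 14.8 0.0
      vertex 0.5 10.9 27.5
      vertex 3.6 14.8 27.5
    endloop
  endfacet
  facet normal -0.9992 0.0392 0.0000
    outer loop
      vertex 0.5 10.9 0.0
      vertex 0.3 5.8 0.0
      vertex 0.3 5.8 27.5
    endloop
  endfacet
  facet normal -0.9992 0.0392 0.0000
    outer loop
      vertex 0.5 10.9 0.0
      vertex 0.3 5.8 27.5
      vertex 0.5 10.9 27.5
    endloop
  endfacet
  facet normal -0.8258 -0.5640 0.0000
    outer loop
      vertex 0.3 5.8 0.0
      vertex 3.1 1.7 0.0
      vertex 3.1 1.7 27.5
    endloop
  endfacet
  facet normal -0.8258 -0.5640 0.0000
    outer loop
      vertex 0.3 5.8 0.0
      vertex 3.1 1.7 27.5
      vertex 0.3 5.8 27.5
    endloop
  endfacet
  facet normal -0.3401 -0.9404 0.0000
    outer loop
      vertex 3.1 1.7 0.0
      vertex 7.8 0.0 0.0
      vertex 7.8 0.0 27.5
    endloop
  endfacet
  facet normal -0.3401 -0.9404 0.0000
    outer loop
      vertex 3.1 1.7 0.0
      vertex 7.8 0.0 27.5
      vertex 3.1 1.7 27.5
    endloop
  endfacet
  facet normal 0.2800 -0.9600 0.0000
    outer loop
      vertex 7.8 0.0 0.0
      vertex 12.6 1.4 0.0
      vertex 12.6 1.4 27.5
    endloop
  endfacet
  facet normal 0.2800 -0.9600 0.0000
    outer loop
      vertex 7.8 0.0 0.0
      vertex 12.6 1.4 27.5
      vertex 7.8 0.0 27.5
    endloop
  endfacet
  facet normal 0.7828 -0.6222 0.0000
    outer loop
      vertex 12.6 1.4 0.0
      vertex 15.7 5.3 0.0
      vertex 15.7 5.3 27.5
    endloop
  endfacet
  facet normal 0.7828 -0.6222 0.0000
    outer loop
      vertex 12.6 1.4 0.0
      vertex 15.7 5.3 27.5
      vertex 12.6 1.4 27.5
    endloop
  endfacet
  facet normal 0.9992 -0.0392 0.0000
    outer loop
      vertex 15.7 5.3 0.0
      vertex 15.9 10.4 0.0
      vertex 15.9 10.4 27.5
    endloop
  endfacet
  facet normal 0.9992 -0.0392 0.0000
    outer loop
      vertex 15.7 5.3 0.0
      vertex 15.9 10.4 27.5
      vertex 15.7 5.3 27.5
    endloop
  endfacet
endsolid part

The G0 Z moves step by Δz≈6.9 mm. Every layer's G1 loop is the same polygon, so the solid is a straight extrusion of it from z=0 to z≈27.5. Closing with flat bottom and top caps and triangulating gives 36 facets — a regular 10-sided prism (a cylinder approximated with 10 flat sides), circumscribed radius ≈ 8.1 mm, height ≈ 27.5 mm.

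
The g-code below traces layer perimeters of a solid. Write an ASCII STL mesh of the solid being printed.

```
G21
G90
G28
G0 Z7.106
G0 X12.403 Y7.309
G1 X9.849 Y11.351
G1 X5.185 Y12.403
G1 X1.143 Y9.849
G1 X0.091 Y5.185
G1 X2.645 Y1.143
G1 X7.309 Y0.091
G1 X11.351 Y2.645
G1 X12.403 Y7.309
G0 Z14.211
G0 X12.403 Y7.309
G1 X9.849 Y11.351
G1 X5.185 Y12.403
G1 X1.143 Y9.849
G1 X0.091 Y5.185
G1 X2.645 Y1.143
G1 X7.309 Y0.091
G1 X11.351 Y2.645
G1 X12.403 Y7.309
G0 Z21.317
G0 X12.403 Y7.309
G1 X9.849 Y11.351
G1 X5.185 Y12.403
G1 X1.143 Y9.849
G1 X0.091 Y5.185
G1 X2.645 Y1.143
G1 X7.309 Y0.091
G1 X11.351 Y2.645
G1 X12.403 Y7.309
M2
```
solid part
  facet normal 0.0000 0.0000 -1.0000
    outer loop
      vertex 5.185 12.403 0.000
      vertex 9.849 11.351 0.000
      vertex 12.403 7.309 0.000
    endloop
  endfacet
  facet normal 0.0000 0.0000 -1.0000
    outer loop
      vertex 1.143 9.849 0.000
      vertex 5.185 12.403 0.000
      vertex 12.403 7.309 0.000
    endloop
  endfacet
  facet normal 0.0000 0.0000 -1.0000
    outer loop
      vertex 0.091 5.185 0.000
      vertex 1.143 9.849 0.000
      vertex 12.403 7.309 0.000
    endloop
  endfacet
  facet normal 0.0000 0.0000 -1.0000
    outer loop
      vertex 2.645 1.143 0.000
      vertex 0.091 5.185 0.000
      vertex 12.403 7.309 0.000
    endloop
  endfacet
  facet normal 0.0000 0.0000 -1.0000
    outer loop
      vertex 7.309 0.091 0.000
      vertex 2.645 1.143 0.000
      vertex 12.403 7.309 0.000
    endloop
  endfacet
  facet normal 0.0000 0.0000 -1.0000
    outer loop
      vertex 11.351 2.645 0.000
      vertex 7.309 0.091 0.000
      vertex 12.403 7.309 0.000
    endloop
  endfacet
  facet normal 0.0000 0.0000 1.0000
    outer loop
      vertex 12.403 7.309 21.317
      vertex 9.849 11.351 21.317
      vertex 5.185 12.403 21.317
    endloop
  endfacet
  facet normal 0.0000 0.0000 1.0000
    outer loop
      vertex 12.403 7.309 21.317
      vertex 5.185 12.403 21.317
      vertex 1.143 9.849 21.317
    endloop
  endfacet
  facet normal 0.0000 0.0000 1.0000
    outer loop
      vertex 12.403 7.309 21.317
      vertex 1.143 9.849 21.317
      vertex 0.091 5.185 21.317
    endloop
  endfacet
  facet normal 0.0000 0.0000 1.0000
    outer loop
      vertex 12.403 7.309 21.317
      vertex 0.091 5.185 21.317
      vertex 2.645 1.143 21.317
    endloop
  endfacet
  facet normal 0.0000 0.0000 1.0000
    outer loop
      vertex 12.403 7.309 21.317
      vertex 2.645 1.143 21.317
      vertex 7.309 0.091 21.317
    endloop
  endfacet
  facet normal 0.0000 0.0000 1.0000
    outer loop
      vertex 12.403 7.309 21.317
      vertex 7.309 0.091 21.317
      vertex 11.351 2.645 21.317
    endloop
  endfacet
  facet normal 0.8454 0.5342 0.0000
    outer loop
      vertex 12.403 7.309 0.000
      vertex 9.849 11.351 0.000
      vertex 9.849 11.351 21.317
    endloop
  endfacet
  facet normal 0.8454 0.5342 0.0000
    outer loop
      vertex 12.403 7.309 0.000
      vertex 9.849 11.351 21.317
      vertex 12.403 7.309 21.317
    endloop
  endfacet
  facet normal 0.2200 0.9755 0.0000
    outer loop
      vertex 9.849 11.351 0.000
      vertex 5.185 12.403 0.000
      vertex 5.185 12.403 21.317
    endloop
  endfacet
  facet normal 0.2200 0.9755 0.0000
    outer loop
      vertex 9.849 11.351 0.000
      vertex 5.185 12.403 21.317
      vertex 9.849 11.351 21.317
    endloop
  endfacet
  facet normal -0.5342 0.8454 0.0000
    outer loop
      vertex 5.185 12.403 0.000
      vertex 1.143 9.849 0.000
      vertex 1.143 9.849 21.317
    endloop
  endfacet
  facet normal -0.5342 0.8454 0.0000
    outer loop
      vertex 5.185 12.403 0.000
      vertex 1.143 9.849 21.317
      vertex 5.185 12.403 21.317
    endloop
  endfacet
  facet normal -0.9755 0.2200 0.0000
    outer loop
      vertex 1.143 9.849 0.000
      vertex 0.091 5.185 0.000
      vertex 0.091 5.185 21.317
    endloop
  endfacet
  facet normal -0.9755 0.2200 0.0000
    outer loop
      vertex 1.143 9.849 0.000
      vertex 0.091 5.185 21.317
      vertex 1.143 9.849 21.317
    endloop
  endfacet
  facet normal -0.8454 -0.5342 0.0000
    outer loop
      vertex 0.091 5.185 0.000
      vertex 2.645 1.143 0.000
      vertex 2.645 1.143 21.317
    endloop
  endfacet
  facet normal -0.8454 -0.5342 0.0000
    outer loop
      vertex 0.091 5.185 0.000
      vertex 2.645 1.143 21.317
      vertex 0.091 5.185 21.317
    endloop
  endfacet
  facet normal -0.2200 -0.9755 0.0000
    outer loop
      vertex 2.645 1.143 0.000
      vertex 7.309 0.091 0.000
      vertex 7.309 0.091 21.317
    endloop
  endfacet
  facet normal -0.2200 -0.9755 0.0000
    outer loop
      vertex 2.645 1.143 0.000
      vertex 7.309 0.091 21.317
      vertex 2.645 1.143 21.317
    endloop
  endfacet
  facet normal 0.5342 -0.8454 0.0000
    outer loop
      vertex 7.309 0.091 0.000
      vertex 11.351 2.645 0.000
      vertex 11.351 2.645 21.317
    endloop
  endfacet
  facet normal 0.5342 -0.8454 0.0000
    outer loop
      vertex 7.309 0.091 0.000
      vertex 11.351 2.645 21.317
      vertex 7.309 0.091 21.317
    endloop
  endfacet
  facet normal 0.9755 -0.2200 0.0000
    outer loop
      vertex 11.351 2.645 0.000
      vertex 12.403 7.309 0.000
      vertex 12.403 7.309 21.317
    endloop
  endfacet
  facet normal 0.9755 -0.2200 0.0000
    outer loop
      vertex 11.351 2.645 0.000
      vertex 12.403 7.309 21.317
      vertex 11.351 2.645 21.317
    endloop
  endfacet
endsolid part

The G0 Z moves step by Δz≈7.106 mm. Every layer's G1 loop is the same polygon, so the solid is a straight extrusion of it from z=0 to z≈21.3. Closing with flat bottom and top caps and triangulating gives 28 facets — a regular 8-sided prism (a cylinder approximated with 8 flat sides), circumscribed radius ≈ 6.25 mm, height ≈ 21.3 mm.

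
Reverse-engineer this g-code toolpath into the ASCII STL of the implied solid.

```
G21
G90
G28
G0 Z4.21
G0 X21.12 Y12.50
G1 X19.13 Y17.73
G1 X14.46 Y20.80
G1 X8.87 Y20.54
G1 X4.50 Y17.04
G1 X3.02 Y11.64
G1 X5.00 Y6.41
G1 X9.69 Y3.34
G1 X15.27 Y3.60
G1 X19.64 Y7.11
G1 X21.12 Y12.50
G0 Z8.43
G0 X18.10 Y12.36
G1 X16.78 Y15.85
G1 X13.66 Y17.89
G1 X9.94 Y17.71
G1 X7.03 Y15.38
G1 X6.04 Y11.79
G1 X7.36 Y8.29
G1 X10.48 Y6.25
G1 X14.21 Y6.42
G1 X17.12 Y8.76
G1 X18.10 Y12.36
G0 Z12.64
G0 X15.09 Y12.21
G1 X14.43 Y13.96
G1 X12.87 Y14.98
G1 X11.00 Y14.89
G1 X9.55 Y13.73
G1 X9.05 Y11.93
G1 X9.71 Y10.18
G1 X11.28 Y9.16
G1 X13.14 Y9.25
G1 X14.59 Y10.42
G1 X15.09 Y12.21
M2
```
solid part
  facet normal 0.0000 0.0000 -1.0000
    outer loop
      vertex 15.25 23.71 0.00
      vertex 21.49 19.62 0.00
      vertex 24.13 12.64 0.00
    endloop
  endfacet
  facet normal 0.0000 0.0000 -1.0000
    outer loop
      vertex 7.80 23.36 0.00
      vertex 15.25 23.71 0.00
      vertex 24.13 12.64 0.00
    endloop
  endfacet
  facet normal 0.0000 0.0000 -1.0000
    outer loop
      vertex 1.98 18.69 0.00
      vertex 7.80 23.36 0.00
      vertex 24.13 12.64 0.00
    endloop
  endfacet
  facet normal 0.0000 0.0000 -1.0000
    outer loop
      vertex 0.01 11.50 0.00
      vertex 1.98 18.69 0.00
      vertex 24.13 12.64 0.00
    endloop
  endfacet
  facet normal 0.0000 0.0000 -1.0000
    outer loop
      vertex 2.65 4.52 0.00
      vertex 0.01 11.50 0.00
      vertex 24.13 12.64 0.00
    endloop
  endfacet
  facet normal 0.0000 0.0000 -1.0000
    outer loop
      vertex 8.89 0.43 0.00
      vertex 2.65 4.52 0.00
      vertex 24.13 12.64 0.00
    endloop
  endfacet
  facet normal 0.0000 0.0000 -1.0000
    outer loop
      vertex 16.34 0.78 0.00
      vertex 8.89 0.43 0.00
      vertex 24.13 12.64 0.00
    endloop
  endfacet
  facet normal 0.0000 0.0000 -1.0000
    outer loop
      vertex 22.16 5.45 0.00
      vertex 16.34 0.78 0.00
      vertex 24.13 12.64 0.00
    endloop
  endfacet
  facet normal 0.7731 0.2924 0.5629
    outer loop
      vertex 24.13 12.64 0.00
      vertex 21.49 19.62 0.00
      vertex 12.07 12.07 16.86
    endloop
  endfacet
  facet normal 0.4531 0.6913 0.5628
    outer loop
      vertex 21.49 19.62 0.00
      vertex 15.25 23.71 0.00
      vertex 12.07 12.07 16.86
    endloop
  endfacet
  facet normal -0.0388 0.8257 0.5628
    outer loop
      vertex 15.25 23.71 0.00
      vertex 7.80 23.36 0.00
      vertex 12.07 12.07 16.86
    endloop
  endfacet
  facet normal -0.5173 0.6447 0.5628
    outer loop
      vertex 7.80 23.36 0.00
      vertex 1.98 18.69 0.00
      vertex 12.07 12.07 16.86
    endloop
  endfacet
  facet normal -0.7972 0.2184 0.5628
    outer loop
      vertex 1.98 18.69 0.00
      vertex 0.01 11.50 0.00
      vertex 12.07 12.07 16.86
    endloop
  endfacet
  facet normal -0.7731 -0.2924 0.5629
    outer loop
      vertex 0.01 11.50 0.00
      vertex 2.65 4.52 0.00
      vertex 12.07 12.07 16.86
    endloop
  endfacet
  facet normal -0.4531 -0.6913 0.5628
    outer loop
      vertex 2.65 4.52 0.00
      vertex 8.89 0.43 0.00
      vertex 12.07 12.07 16.86
    endloop
  endfacet
  facet normal 0.0388 -0.8257 0.5628
    outer loop
      vertex 8.89 0.43 0.00
      vertex 16.34 0.78 0.00
      vertex 12.07 12.07 16.86
    endloop
  endfacet
  facet normal 0.5173 -0.6447 0.5628
    outer loop
      vertex 16.34 0.78 0.00
      vertex 22.16 5.45 0.00
      vertex 12.07 12.07 16.86
    endloop
  endfacet
  facet normal 0.7972 -0.2184 0.5628
    outer loop
      vertex 22.16 5.45 0.00
      vertex 24.13 12.64 0.00
      vertex 12.07 12.07 16.86
    endloop
  endfacet
endsolid part

The G0 Z moves step by Δz≈4.21 mm. The G1 loops shrink linearly with z, so the solid tapers from its base footprint up to z≈16.9. Closing with a flat bottom cap and the tapered top and triangulating gives 18 facets — a regular 10-sided pyramid, base circumscribed radius ≈ 12.1 mm, apex at z ≈ 16.9 mm.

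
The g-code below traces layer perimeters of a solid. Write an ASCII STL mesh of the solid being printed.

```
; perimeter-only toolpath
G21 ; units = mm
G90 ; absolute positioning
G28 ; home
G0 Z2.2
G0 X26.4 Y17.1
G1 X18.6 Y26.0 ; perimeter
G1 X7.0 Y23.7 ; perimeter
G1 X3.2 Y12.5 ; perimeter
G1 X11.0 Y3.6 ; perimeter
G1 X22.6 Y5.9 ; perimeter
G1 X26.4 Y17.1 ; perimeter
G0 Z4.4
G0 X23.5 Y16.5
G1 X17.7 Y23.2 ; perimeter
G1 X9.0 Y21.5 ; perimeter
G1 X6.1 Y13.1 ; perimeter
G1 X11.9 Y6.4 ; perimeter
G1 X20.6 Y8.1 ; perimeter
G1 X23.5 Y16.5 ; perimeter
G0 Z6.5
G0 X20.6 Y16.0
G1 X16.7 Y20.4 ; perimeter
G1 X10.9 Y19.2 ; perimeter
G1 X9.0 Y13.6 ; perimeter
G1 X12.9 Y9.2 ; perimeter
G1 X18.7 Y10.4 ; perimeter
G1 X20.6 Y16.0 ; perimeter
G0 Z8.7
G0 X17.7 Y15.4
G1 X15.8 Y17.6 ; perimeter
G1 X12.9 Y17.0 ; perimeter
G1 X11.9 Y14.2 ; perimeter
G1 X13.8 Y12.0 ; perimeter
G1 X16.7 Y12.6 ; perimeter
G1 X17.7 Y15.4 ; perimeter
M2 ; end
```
solid part
  facet normal 0.0000 0.0000 -1.0000
    outer loop
      vertex 5.1 25.9 0.0
      vertex 19.6 28.8 0.0
      vertex 29.3 17.7 0.0
    endloop
  endfacet
  facet normal 0.0000 0.0000 -1.0000
    outer loop
      vertex 0.3 11.9 0.0
      vertex 5.1 25.9 0.0
      vertex 29.3 17.7 0.0
    endloop
  endfacet
  facet normal 0.0000 0.0000 -1.0000
    outer loop
      vertex 10.0 0.8 0.0
      vertex 0.3 11.9 0.0
      vertex 29.3 17.7 0.0
    endloop
  endfacet
  facet normal 0.0000 0.0000 -1.0000
    outer loop
      vertex 24.5 3.7 0.0
      vertex 10.0 0.8 0.0
      vertex 29.3 17.7 0.0
    endloop
  endfacet
  facet normal 0.4876 0.4261 0.7620
    outer loop
      vertex 29.3 17.7 0.0
      vertex 19.6 28.8 0.0
      vertex 14.8 14.8 10.9
    endloop
  endfacet
  facet normal -0.1272 0.6361 0.7610
    outer loop
      vertex 19.6 28.8 0.0
      vertex 5.1 25.9 0.0
      vertex 14.8 14.8 10.9
    endloop
  endfacet
  facet normal -0.6140 0.2105 0.7607
    outer loop
      vertex 5.1 25.9 0.0
      vertex 0.3 11.9 0.0
      vertex 14.8 14.8 10.9
    endloop
  endfacet
  facet normal -0.4876 -0.4261 0.7620
    outer loop
      vertex 0.3 11.9 0.0
      vertex 10.0 0.8 0.0
      vertex 14.8 14.8 10.9
    endloop
  endfacet
  facet normal 0.1272 -0.6361 0.7610
    outer loop
      vertex 10.0 0.8 0.0
      vertex 24.5 3.7 0.0
      vertex 14.8 14.8 10.9
    endloop
  endfacet
  facet normal 0.6140 -0.2105 0.7607
    outer loop
      vertex 24.5 3.7 0.0
      vertex 29.3 17.7 0.0
      vertex 14.8 14.8 10.9
    endloop
  endfacet
endsolid part

The G0 Z moves step by Δz≈2.2 mm. The G1 loops shrink linearly with z, so the solid tapers from its base footprint up to z≈10.9. Closing with a flat bottom cap and the tapered top and triangulating gives 10 facets — a regular 6-sided pyramid, base circumscribed radius ≈ 14.8 mm, apex at z ≈ 10.9 mm.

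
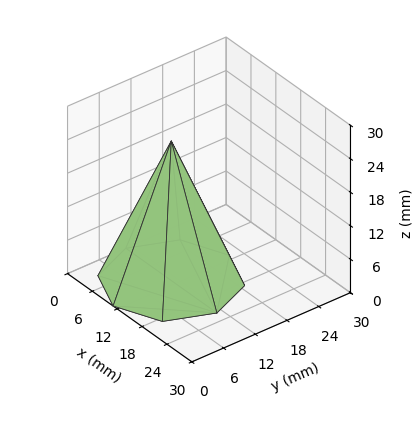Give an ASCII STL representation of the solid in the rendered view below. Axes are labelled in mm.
Reading the render: the shape is a regular 8-sided pyramid, base circumscribed radius ≈ 11 mm, apex at z ≈ 25 mm (dimensions read to the nearest mm from the axis ticks). For the STL, each face is triangulated and given an outward normal.

solid part
  facet normal 0.0000 0.0000 -1.0000
    outer loop
      vertex 11.000 22.000 0.000
      vertex 18.778 18.778 0.000
      vertex 22.000 11.000 0.000
    endloop
  endfacet
  facet normal 0.0000 0.0000 -1.0000
    outer loop
      vertex 3.222 18.778 0.000
      vertex 11.000 22.000 0.000
      vertex 22.000 11.000 0.000
    endloop
  endfacet
  facet normal 0.0000 0.0000 -1.0000
    outer loop
      vertex 0.000 11.000 0.000
      vertex 3.222 18.778 0.000
      vertex 22.000 11.000 0.000
    endloop
  endfacet
  facet normal 0.0000 0.0000 -1.0000
    outer loop
      vertex 3.222 3.222 0.000
      vertex 0.000 11.000 0.000
      vertex 22.000 11.000 0.000
    endloop
  endfacet
  facet normal 0.0000 0.0000 -1.0000
    outer loop
      vertex 11.000 0.000 0.000
      vertex 3.222 3.222 0.000
      vertex 22.000 11.000 0.000
    endloop
  endfacet
  facet normal 0.0000 0.0000 -1.0000
    outer loop
      vertex 18.778 3.222 0.000
      vertex 11.000 0.000 0.000
      vertex 22.000 11.000 0.000
    endloop
  endfacet
  facet normal 0.8559 0.3545 0.3766
    outer loop
      vertex 22.000 11.000 0.000
      vertex 18.778 18.778 0.000
      vertex 11.000 11.000 25.000
    endloop
  endfacet
  facet normal 0.3545 0.8559 0.3766
    outer loop
      vertex 18.778 18.778 0.000
      vertex 11.000 22.000 0.000
      vertex 11.000 11.000 25.000
    endloop
  endfacet
  facet normal -0.3545 0.8559 0.3766
    outer loop
      vertex 11.000 22.000 0.000
      vertex 3.222 18.778 0.000
      vertex 11.000 11.000 25.000
    endloop
  endfacet
  facet normal -0.8559 0.3545 0.3766
    outer loop
      vertex 3.222 18.778 0.000
      vertex 0.000 11.000 0.000
      vertex 11.000 11.000 25.000
    endloop
  endfacet
  facet normal -0.8559 -0.3545 0.3766
    outer loop
      vertex 0.000 11.000 0.000
      vertex 3.222 3.222 0.000
      vertex 11.000 11.000 25.000
    endloop
  endfacet
  facet normal -0.3545 -0.8559 0.3766
    outer loop
      vertex 3.222 3.222 0.000
      vertex 11.000 0.000 0.000
      vertex 11.000 11.000 25.000
    endloop
  endfacet
  facet normal 0.3545 -0.8559 0.3766
    outer loop
      vertex 11.000 0.000 0.000
      vertex 18.778 3.222 0.000
      vertex 11.000 11.000 25.000
    endloop
  endfacet
  facet normal 0.8559 -0.3545 0.3766
    outer loop
      vertex 18.778 3.222 0.000
      vertex 22.000 11.000 0.000
      vertex 11.000 11.000 25.000
    endloop
  endfacet
endsolid part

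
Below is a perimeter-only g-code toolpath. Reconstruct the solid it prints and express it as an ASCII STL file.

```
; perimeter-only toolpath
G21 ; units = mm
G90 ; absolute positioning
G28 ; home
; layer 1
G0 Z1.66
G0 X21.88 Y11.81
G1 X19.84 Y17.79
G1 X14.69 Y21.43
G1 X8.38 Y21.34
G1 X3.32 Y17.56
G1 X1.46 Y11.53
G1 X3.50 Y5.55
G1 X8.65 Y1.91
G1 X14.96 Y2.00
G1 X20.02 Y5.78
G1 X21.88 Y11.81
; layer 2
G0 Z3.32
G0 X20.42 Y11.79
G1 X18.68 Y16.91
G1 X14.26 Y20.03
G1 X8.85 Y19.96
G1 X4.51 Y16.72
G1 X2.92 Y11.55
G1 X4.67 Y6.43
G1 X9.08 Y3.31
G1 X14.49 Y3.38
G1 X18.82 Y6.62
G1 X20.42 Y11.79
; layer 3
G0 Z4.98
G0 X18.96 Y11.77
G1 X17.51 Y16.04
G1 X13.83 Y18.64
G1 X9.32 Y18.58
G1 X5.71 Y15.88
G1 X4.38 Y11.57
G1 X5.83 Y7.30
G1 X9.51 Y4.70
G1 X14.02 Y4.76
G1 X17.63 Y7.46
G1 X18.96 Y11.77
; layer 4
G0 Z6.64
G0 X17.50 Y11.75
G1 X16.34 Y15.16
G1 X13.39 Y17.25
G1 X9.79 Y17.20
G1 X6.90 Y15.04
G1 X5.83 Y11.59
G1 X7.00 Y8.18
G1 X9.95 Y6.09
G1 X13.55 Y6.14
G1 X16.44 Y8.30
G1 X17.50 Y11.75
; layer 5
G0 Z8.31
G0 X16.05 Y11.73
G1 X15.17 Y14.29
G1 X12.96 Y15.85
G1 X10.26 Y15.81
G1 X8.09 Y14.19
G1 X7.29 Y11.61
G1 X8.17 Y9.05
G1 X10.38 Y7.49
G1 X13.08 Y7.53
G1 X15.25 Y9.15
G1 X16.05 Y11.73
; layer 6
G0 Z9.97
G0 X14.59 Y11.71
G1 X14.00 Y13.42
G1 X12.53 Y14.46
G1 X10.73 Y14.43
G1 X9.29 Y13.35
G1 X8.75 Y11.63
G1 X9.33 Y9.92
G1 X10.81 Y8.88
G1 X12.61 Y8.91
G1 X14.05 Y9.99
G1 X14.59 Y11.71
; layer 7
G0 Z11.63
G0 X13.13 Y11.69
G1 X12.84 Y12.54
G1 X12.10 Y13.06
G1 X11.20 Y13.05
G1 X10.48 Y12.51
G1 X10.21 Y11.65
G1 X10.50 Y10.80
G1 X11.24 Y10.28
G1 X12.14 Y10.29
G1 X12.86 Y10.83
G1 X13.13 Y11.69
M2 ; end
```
solid part
  facet normal 0.0000 0.0000 -1.0000
    outer loop
      vertex 15.12 22.82 0.00
      vertex 21.01 18.66 0.00
      vertex 23.34 11.83 0.00
    endloop
  endfacet
  facet normal 0.0000 0.0000 -1.0000
    outer loop
      vertex 7.91 22.72 0.00
      vertex 15.12 22.82 0.00
      vertex 23.34 11.83 0.00
    endloop
  endfacet
  facet normal 0.0000 0.0000 -1.0000
    outer loop
      vertex 2.13 18.40 0.00
      vertex 7.91 22.72 0.00
      vertex 23.34 11.83 0.00
    endloop
  endfacet
  facet normal 0.0000 0.0000 -1.0000
    outer loop
      vertex 0.00 11.51 0.00
      vertex 2.13 18.40 0.00
      vertex 23.34 11.83 0.00
    endloop
  endfacet
  facet normal 0.0000 0.0000 -1.0000
    outer loop
      vertex 2.33 4.68 0.00
      vertex 0.00 11.51 0.00
      vertex 23.34 11.83 0.00
    endloop
  endfacet
  facet normal 0.0000 0.0000 -1.0000
    outer loop
      vertex 8.22 0.52 0.00
      vertex 2.33 4.68 0.00
      vertex 23.34 11.83 0.00
    endloop
  endfacet
  facet normal 0.0000 0.0000 -1.0000
    outer loop
      vertex 15.43 0.62 0.00
      vertex 8.22 0.52 0.00
      vertex 23.34 11.83 0.00
    endloop
  endfacet
  facet normal 0.0000 0.0000 -1.0000
    outer loop
      vertex 21.21 4.94 0.00
      vertex 15.43 0.62 0.00
      vertex 23.34 11.83 0.00
    endloop
  endfacet
  facet normal 0.7265 0.2478 0.6409
    outer loop
      vertex 23.34 11.83 0.00
      vertex 21.01 18.66 0.00
      vertex 11.67 11.67 13.29
    endloop
  endfacet
  facet normal 0.4428 0.6270 0.6410
    outer loop
      vertex 21.01 18.66 0.00
      vertex 15.12 22.82 0.00
      vertex 11.67 11.67 13.29
    endloop
  endfacet
  facet normal -0.0106 0.7674 0.6411
    outer loop
      vertex 15.12 22.82 0.00
      vertex 7.91 22.72 0.00
      vertex 11.67 11.67 13.29
    endloop
  endfacet
  facet normal -0.4595 0.6147 0.6411
    outer loop
      vertex 7.91 22.72 0.00
      vertex 2.13 18.40 0.00
      vertex 11.67 11.67 13.29
    endloop
  endfacet
  facet normal -0.7332 0.2267 0.6411
    outer loop
      vertex 2.13 18.40 0.00
      vertex 0.00 11.51 0.00
      vertex 11.67 11.67 13.29
    endloop
  endfacet
  facet normal -0.7265 -0.2478 0.6409
    outer loop
      vertex 0.00 11.51 0.00
      vertex 2.33 4.68 0.00
      vertex 11.67 11.67 13.29
    endloop
  endfacet
  facet normal -0.4428 -0.6270 0.6410
    outer loop
      vertex 2.33 4.68 0.00
      vertex 8.22 0.52 0.00
      vertex 11.67 11.67 13.29
    endloop
  endfacet
  facet normal 0.0106 -0.7674 0.6411
    outer loop
      vertex 8.22 0.52 0.00
      vertex 15.43 0.62 0.00
      vertex 11.67 11.67 13.29
    endloop
  endfacet
  facet normal 0.4595 -0.6147 0.6411
    outer loop
      vertex 15.43 0.62 0.00
      vertex 21.21 4.94 0.00
      vertex 11.67 11.67 13.29
    endloop
  endfacet
  facet normal 0.7332 -0.2267 0.6411
    outer loop
      vertex 21.21 4.94 0.00
      vertex 23.34 11.83 0.00
      vertex 11.67 11.67 13.29
    endloop
  endfacet
endsolid part

The G0 Z moves step by Δz≈1.66 mm. The G1 loops shrink linearly with z, so the solid tapers from its base footprint up to z≈13.3. Closing with a flat bottom cap and the tapered top and triangulating gives 18 facets — a regular 10-sided pyramid, base circumscribed radius ≈ 11.7 mm, apex at z ≈ 13.3 mm.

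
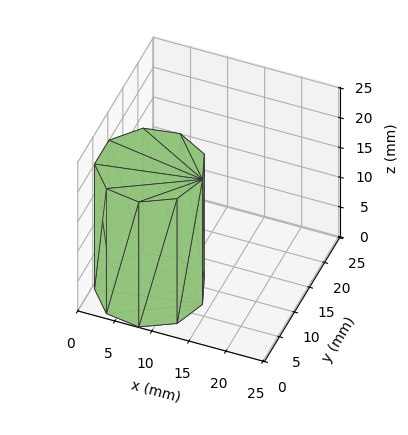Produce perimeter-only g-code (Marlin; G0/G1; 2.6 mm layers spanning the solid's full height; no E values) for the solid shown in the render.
Reading the render: the shape is a regular 9-sided prism (a cylinder approximated with 9 flat sides), circumscribed radius ≈ 7 mm, height ≈ 21 mm (dimensions read to the nearest mm from the axis ticks). For the g-code, the solid's height is divided into equal slices at the stated Δz and each level perimeter traced with G1 moves after a G0 lift.

; perimeter-only toolpath
G21 ; units = mm
G90 ; absolute positioning
G28 ; home
; layer 1
G0 Z2.6
G0 X14.0 Y7.0
G1 X12.4 Y11.5
G1 X8.2 Y13.9
G1 X3.5 Y13.1
G1 X0.4 Y9.4
G1 X0.4 Y4.6
G1 X3.5 Y0.9
G1 X8.2 Y0.1
G1 X12.4 Y2.5
G1 X14.0 Y7.0
; layer 2
G0 Z5.2
G0 X14.0 Y7.0
G1 X12.4 Y11.5
G1 X8.2 Y13.9
G1 X3.5 Y13.1
G1 X0.4 Y9.4
G1 X0.4 Y4.6
G1 X3.5 Y0.9
G1 X8.2 Y0.1
G1 X12.4 Y2.5
G1 X14.0 Y7.0
; layer 3
G0 Z7.9
G0 X14.0 Y7.0
G1 X12.4 Y11.5
G1 X8.2 Y13.9
G1 X3.5 Y13.1
G1 X0.4 Y9.4
G1 X0.4 Y4.6
G1 X3.5 Y0.9
G1 X8.2 Y0.1
G1 X12.4 Y2.5
G1 X14.0 Y7.0
; layer 4
G0 Z10.5
G0 X14.0 Y7.0
G1 X12.4 Y11.5
G1 X8.2 Y13.9
G1 X3.5 Y13.1
G1 X0.4 Y9.4
G1 X0.4 Y4.6
G1 X3.5 Y0.9
G1 X8.2 Y0.1
G1 X12.4 Y2.5
G1 X14.0 Y7.0
; layer 5
G0 Z13.1
G0 X14.0 Y7.0
G1 X12.4 Y11.5
G1 X8.2 Y13.9
G1 X3.5 Y13.1
G1 X0.4 Y9.4
G1 X0.4 Y4.6
G1 X3.5 Y0.9
G1 X8.2 Y0.1
G1 X12.4 Y2.5
G1 X14.0 Y7.0
; layer 6
G0 Z15.8
G0 X14.0 Y7.0
G1 X12.4 Y11.5
G1 X8.2 Y13.9
G1 X3.5 Y13.1
G1 X0.4 Y9.4
G1 X0.4 Y4.6
G1 X3.5 Y0.9
G1 X8.2 Y0.1
G1 X12.4 Y2.5
G1 X14.0 Y7.0
; layer 7
G0 Z18.4
G0 X14.0 Y7.0
G1 X12.4 Y11.5
G1 X8.2 Y13.9
G1 X3.5 Y13.1
G1 X0.4 Y9.4
G1 X0.4 Y4.6
G1 X3.5 Y0.9
G1 X8.2 Y0.1
G1 X12.4 Y2.5
G1 X14.0 Y7.0
; layer 8
G0 Z21.0
G0 X14.0 Y7.0
G1 X12.4 Y11.5
G1 X8.2 Y13.9
G1 X3.5 Y13.1
G1 X0.4 Y9.4
G1 X0.4 Y4.6
G1 X3.5 Y0.9
G1 X8.2 Y0.1
G1 X12.4 Y2.5
G1 X14.0 Y7.0
M2 ; end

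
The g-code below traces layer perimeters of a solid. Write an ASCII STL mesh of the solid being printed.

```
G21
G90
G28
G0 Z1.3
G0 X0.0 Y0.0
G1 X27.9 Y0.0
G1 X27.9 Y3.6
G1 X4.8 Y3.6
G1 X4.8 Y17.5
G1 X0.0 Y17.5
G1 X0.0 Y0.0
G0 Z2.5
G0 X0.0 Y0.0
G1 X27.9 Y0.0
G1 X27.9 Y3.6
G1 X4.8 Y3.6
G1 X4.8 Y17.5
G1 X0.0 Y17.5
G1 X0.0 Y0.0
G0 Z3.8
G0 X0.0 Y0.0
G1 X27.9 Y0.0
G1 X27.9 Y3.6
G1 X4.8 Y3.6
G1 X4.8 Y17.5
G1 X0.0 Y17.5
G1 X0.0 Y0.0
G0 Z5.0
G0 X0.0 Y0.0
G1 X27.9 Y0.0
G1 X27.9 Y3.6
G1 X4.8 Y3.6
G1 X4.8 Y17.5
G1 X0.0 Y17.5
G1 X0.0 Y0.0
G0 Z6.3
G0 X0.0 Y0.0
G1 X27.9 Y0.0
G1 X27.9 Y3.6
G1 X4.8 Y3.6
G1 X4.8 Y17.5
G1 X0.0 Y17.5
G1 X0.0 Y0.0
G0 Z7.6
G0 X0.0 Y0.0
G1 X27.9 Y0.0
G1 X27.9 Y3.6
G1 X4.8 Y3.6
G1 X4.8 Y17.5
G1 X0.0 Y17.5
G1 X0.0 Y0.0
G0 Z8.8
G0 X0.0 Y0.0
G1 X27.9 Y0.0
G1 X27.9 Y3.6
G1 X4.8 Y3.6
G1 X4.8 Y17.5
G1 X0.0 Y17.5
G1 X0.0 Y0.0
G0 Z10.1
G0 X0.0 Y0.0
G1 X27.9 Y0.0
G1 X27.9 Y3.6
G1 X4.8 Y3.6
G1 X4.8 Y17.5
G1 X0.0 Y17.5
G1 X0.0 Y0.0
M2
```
solid part
  facet normal 0.0000 0.0000 -1.0000
    outer loop
      vertex 27.9 3.6 0.0
      vertex 27.9 0.0 0.0
      vertex 0.0 0.0 0.0
    endloop
  endfacet
  facet normal 0.0000 0.0000 -1.0000
    outer loop
      vertex 4.8 3.6 0.0
      vertex 27.9 3.6 0.0
      vertex 0.0 0.0 0.0
    endloop
  endfacet
  facet normal 0.0000 0.0000 -1.0000
    outer loop
      vertex 4.8 17.5 0.0
      vertex 4.8 3.6 0.0
      vertex 0.0 0.0 0.0
    endloop
  endfacet
  facet normal 0.0000 0.0000 -1.0000
    outer loop
      vertex 0.0 17.5 0.0
      vertex 4.8 17.5 0.0
      vertex 0.0 0.0 0.0
    endloop
  endfacet
  facet normal 0.0000 0.0000 1.0000
    outer loop
      vertex 0.0 0.0 10.1
      vertex 27.9 0.0 10.1
      vertex 27.9 3.6 10.1
    endloop
  endfacet
  facet normal 0.0000 0.0000 1.0000
    outer loop
      vertex 0.0 0.0 10.1
      vertex 27.9 3.6 10.1
      vertex 4.8 3.6 10.1
    endloop
  endfacet
  facet normal 0.0000 0.0000 1.0000
    outer loop
      vertex 0.0 0.0 10.1
      vertex 4.8 3.6 10.1
      vertex 4.8 17.5 10.1
    endloop
  endfacet
  facet normal 0.0000 0.0000 1.0000
    outer loop
      vertex 0.0 0.0 10.1
      vertex 4.8 17.5 10.1
      vertex 0.0 17.5 10.1
    endloop
  endfacet
  facet normal 0.0000 -1.0000 0.0000
    outer loop
      vertex 0.0 0.0 0.0
      vertex 27.9 0.0 0.0
      vertex 27.9 0.0 10.1
    endloop
  endfacet
  facet normal 0.0000 -1.0000 0.0000
    outer loop
      vertex 0.0 0.0 0.0
      vertex 27.9 0.0 10.1
      vertex 0.0 0.0 10.1
    endloop
  endfacet
  facet normal 1.0000 0.0000 0.0000
    outer loop
      vertex 27.9 0.0 0.0
      vertex 27.9 3.6 0.0
      vertex 27.9 3.6 10.1
    endloop
  endfacet
  facet normal 1.0000 0.0000 0.0000
    outer loop
      vertex 27.9 0.0 0.0
      vertex 27.9 3.6 10.1
      vertex 27.9 0.0 10.1
    endloop
  endfacet
  facet normal 0.0000 1.0000 0.0000
    outer loop
      vertex 27.9 3.6 0.0
      vertex 4.8 3.6 0.0
      vertex 4.8 3.6 10.1
    endloop
  endfacet
  facet normal 0.0000 1.0000 0.0000
    outer loop
      vertex 27.9 3.6 0.0
      vertex 4.8 3.6 10.1
      vertex 27.9 3.6 10.1
    endloop
  endfacet
  facet normal 1.0000 0.0000 0.0000
    outer loop
      vertex 4.8 3.6 0.0
      vertex 4.8 17.5 0.0
      vertex 4.8 17.5 10.1
    endloop
  endfacet
  facet normal 1.0000 0.0000 0.0000
    outer loop
      vertex 4.8 3.6 0.0
      vertex 4.8 17.5 10.1
      vertex 4.8 3.6 10.1
    endloop
  endfacet
  facet normal 0.0000 1.0000 0.0000
    outer loop
      vertex 4.8 17.5 0.0
      vertex 0.0 17.5 0.0
      vertex 0.0 17.5 10.1
    endloop
  endfacet
  facet normal 0.0000 1.0000 0.0000
    outer loop
      vertex 4.8 17.5 0.0
      vertex 0.0 17.5 10.1
      vertex 4.8 17.5 10.1
    endloop
  endfacet
  facet normal -1.0000 0.0000 0.0000
    outer loop
      vertex 0.0 17.5 0.0
      vertex 0.0 0.0 0.0
      vertex 0.0 0.0 10.1
    endloop
  endfacet
  facet normal -1.0000 0.0000 0.0000
    outer loop
      vertex 0.0 17.5 0.0
      vertex 0.0 0.0 10.1
      vertex 0.0 17.5 10.1
    endloop
  endfacet
endsolid part

The G0 Z moves step by Δz≈1.3 mm. Every layer's G1 loop is the same polygon, so the solid is a straight extrusion of it from z=0 to z≈10.1. Closing with flat bottom and top caps and triangulating gives 20 facets — an L-shaped prism: outer 27.9 × 17.5 mm, arm thicknesses ≈ 3.6 mm (horizontal) and 4.8 mm (vertical), extruded 10.1 mm in z.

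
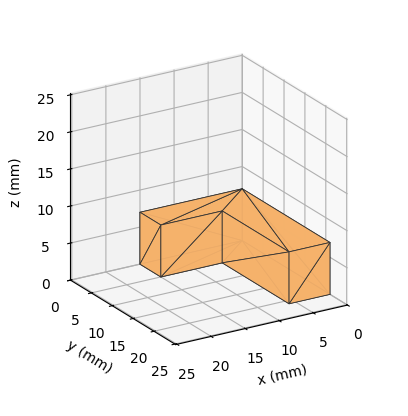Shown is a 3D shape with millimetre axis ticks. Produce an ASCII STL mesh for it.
Reading the render: the shape is an L-shaped prism: outer 15 × 21 mm, arm thicknesses ≈ 5 mm (horizontal) and 6 mm (vertical), extruded 7 mm in z (dimensions read to the nearest mm from the axis ticks). For the STL, each face is triangulated and given an outward normal.

solid part
  facet normal 0.0000 0.0000 -1.0000
    outer loop
      vertex 15.00 5.00 0.00
      vertex 15.00 0.00 0.00
      vertex 0.00 0.00 0.00
    endloop
  endfacet
  facet normal 0.0000 0.0000 -1.0000
    outer loop
      vertex 6.00 5.00 0.00
      vertex 15.00 5.00 0.00
      vertex 0.00 0.00 0.00
    endloop
  endfacet
  facet normal 0.0000 0.0000 -1.0000
    outer loop
      vertex 6.00 21.00 0.00
      vertex 6.00 5.00 0.00
      vertex 0.00 0.00 0.00
    endloop
  endfacet
  facet normal 0.0000 0.0000 -1.0000
    outer loop
      vertex 0.00 21.00 0.00
      vertex 6.00 21.00 0.00
      vertex 0.00 0.00 0.00
    endloop
  endfacet
  facet normal 0.0000 0.0000 1.0000
    outer loop
      vertex 0.00 0.00 7.00
      vertex 15.00 0.00 7.00
      vertex 15.00 5.00 7.00
    endloop
  endfacet
  facet normal 0.0000 0.0000 1.0000
    outer loop
      vertex 0.00 0.00 7.00
      vertex 15.00 5.00 7.00
      vertex 6.00 5.00 7.00
    endloop
  endfacet
  facet normal 0.0000 0.0000 1.0000
    outer loop
      vertex 0.00 0.00 7.00
      vertex 6.00 5.00 7.00
      vertex 6.00 21.00 7.00
    endloop
  endfacet
  facet normal 0.0000 0.0000 1.0000
    outer loop
      vertex 0.00 0.00 7.00
      vertex 6.00 21.00 7.00
      vertex 0.00 21.00 7.00
    endloop
  endfacet
  facet normal 0.0000 -1.0000 0.0000
    outer loop
      vertex 0.00 0.00 0.00
      vertex 15.00 0.00 0.00
      vertex 15.00 0.00 7.00
    endloop
  endfacet
  facet normal 0.0000 -1.0000 0.0000
    outer loop
      vertex 0.00 0.00 0.00
      vertex 15.00 0.00 7.00
      vertex 0.00 0.00 7.00
    endloop
  endfacet
  facet normal 1.0000 0.0000 0.0000
    outer loop
      vertex 15.00 0.00 0.00
      vertex 15.00 5.00 0.00
      vertex 15.00 5.00 7.00
    endloop
  endfacet
  facet normal 1.0000 0.0000 0.0000
    outer loop
      vertex 15.00 0.00 0.00
      vertex 15.00 5.00 7.00
      vertex 15.00 0.00 7.00
    endloop
  endfacet
  facet normal 0.0000 1.0000 0.0000
    outer loop
      vertex 15.00 5.00 0.00
      vertex 6.00 5.00 0.00
      vertex 6.00 5.00 7.00
    endloop
  endfacet
  facet normal 0.0000 1.0000 0.0000
    outer loop
      vertex 15.00 5.00 0.00
      vertex 6.00 5.00 7.00
      vertex 15.00 5.00 7.00
    endloop
  endfacet
  facet normal 1.0000 0.0000 0.0000
    outer loop
      vertex 6.00 5.00 0.00
      vertex 6.00 21.00 0.00
      vertex 6.00 21.00 7.00
    endloop
  endfacet
  facet normal 1.0000 0.0000 0.0000
    outer loop
      vertex 6.00 5.00 0.00
      vertex 6.00 21.00 7.00
      vertex 6.00 5.00 7.00
    endloop
  endfacet
  facet normal 0.0000 1.0000 0.0000
    outer loop
      vertex 6.00 21.00 0.00
      vertex 0.00 21.00 0.00
      vertex 0.00 21.00 7.00
    endloop
  endfacet
  facet normal 0.0000 1.0000 0.0000
    outer loop
      vertex 6.00 21.00 0.00
      vertex 0.00 21.00 7.00
      vertex 6.00 21.00 7.00
    endloop
  endfacet
  facet normal -1.0000 0.0000 0.0000
    outer loop
      vertex 0.00 21.00 0.00
      vertex 0.00 0.00 0.00
      vertex 0.00 0.00 7.00
    endloop
  endfacet
  facet normal -1.0000 0.0000 0.0000
    outer loop
      vertex 0.00 21.00 0.00
      vertex 0.00 0.00 7.00
      vertex 0.00 21.00 7.00
    endloop
  endfacet
endsolid part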